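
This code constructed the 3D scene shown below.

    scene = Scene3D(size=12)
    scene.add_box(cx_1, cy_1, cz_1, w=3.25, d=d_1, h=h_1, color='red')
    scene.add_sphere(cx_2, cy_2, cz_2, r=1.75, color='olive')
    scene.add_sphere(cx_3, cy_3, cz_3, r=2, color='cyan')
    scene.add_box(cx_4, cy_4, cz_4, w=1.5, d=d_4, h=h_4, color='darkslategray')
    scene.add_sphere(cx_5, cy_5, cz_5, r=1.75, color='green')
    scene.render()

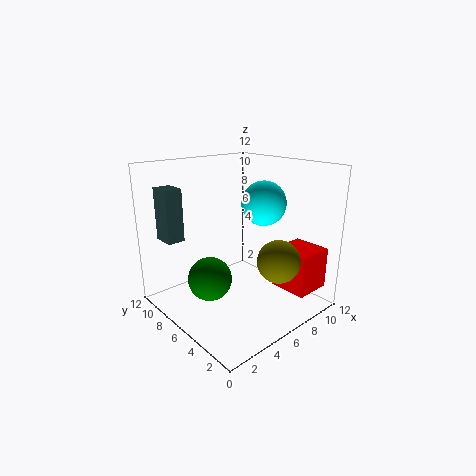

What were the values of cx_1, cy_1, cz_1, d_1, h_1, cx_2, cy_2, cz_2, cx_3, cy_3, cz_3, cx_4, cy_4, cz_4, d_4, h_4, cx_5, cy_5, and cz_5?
cx_1 = 8.5; cy_1 = 1; cz_1 = 1.5; d_1 = 3.25; h_1 = 3.5; cx_2 = 7.5; cy_2 = 2.75; cz_2 = 4.5; cx_3 = 9.5; cy_3 = 6.5; cz_3 = 8.25; cx_4 = 1.5; cy_4 = 9.5; cz_4 = 5.5; d_4 = 2; h_4 = 4.5; cx_5 = 3; cy_5 = 6; cz_5 = 3.25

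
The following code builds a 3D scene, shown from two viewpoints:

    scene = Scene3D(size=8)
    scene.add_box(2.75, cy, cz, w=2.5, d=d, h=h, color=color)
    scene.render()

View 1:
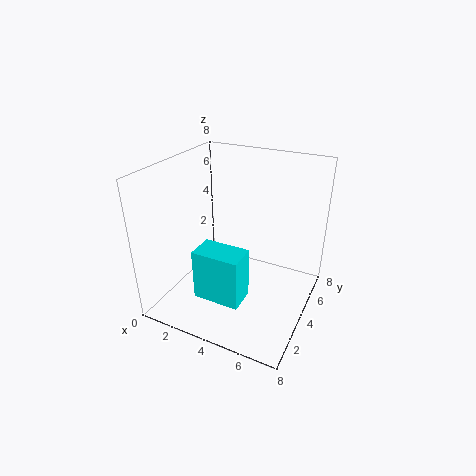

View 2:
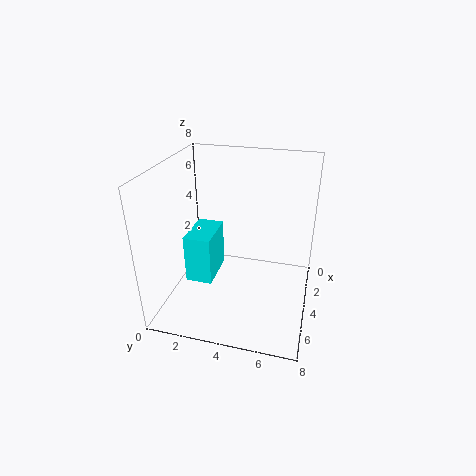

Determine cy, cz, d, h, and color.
cy = 1.25; cz = 1.5; d = 1.5; h = 2.75; color = 'cyan'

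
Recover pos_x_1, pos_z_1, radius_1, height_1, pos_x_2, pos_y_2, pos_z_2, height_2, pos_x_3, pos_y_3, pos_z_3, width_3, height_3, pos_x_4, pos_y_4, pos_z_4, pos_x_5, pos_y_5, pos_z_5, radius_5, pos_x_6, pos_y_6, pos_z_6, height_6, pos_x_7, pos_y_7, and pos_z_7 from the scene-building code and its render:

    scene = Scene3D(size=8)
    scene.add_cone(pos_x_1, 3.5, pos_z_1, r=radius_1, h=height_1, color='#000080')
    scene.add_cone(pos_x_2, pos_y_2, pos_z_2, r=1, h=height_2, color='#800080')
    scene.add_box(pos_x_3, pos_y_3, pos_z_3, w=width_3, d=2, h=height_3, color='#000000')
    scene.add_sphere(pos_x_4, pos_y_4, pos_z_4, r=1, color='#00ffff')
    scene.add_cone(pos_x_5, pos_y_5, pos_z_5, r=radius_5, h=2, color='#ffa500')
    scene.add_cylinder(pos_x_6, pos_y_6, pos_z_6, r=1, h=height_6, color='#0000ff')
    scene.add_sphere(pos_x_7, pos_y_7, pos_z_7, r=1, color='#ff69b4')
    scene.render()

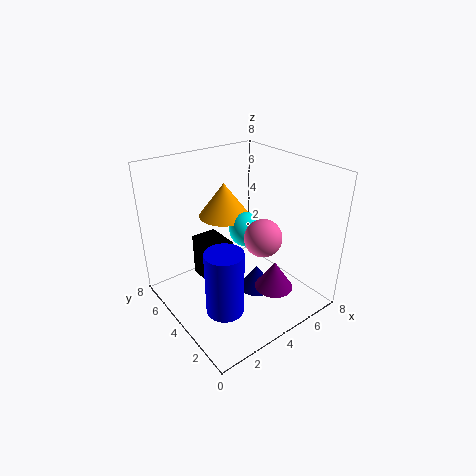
pos_x_1 = 5, pos_z_1 = 0.5, radius_1 = 1, height_1 = 1.5, pos_x_2 = 4.5, pos_y_2 = 1.5, pos_z_2 = 2, height_2 = 1.5, pos_x_3 = 2.5, pos_y_3 = 4.5, pos_z_3 = 1, width_3 = 1.5, height_3 = 2.5, pos_x_4 = 5, pos_y_4 = 4.5, pos_z_4 = 4, pos_x_5 = 4.5, pos_y_5 = 6, pos_z_5 = 4.5, radius_5 = 1.5, pos_x_6 = 2, pos_y_6 = 2.5, pos_z_6 = 1, height_6 = 3.5, pos_x_7 = 4.5, pos_y_7 = 2.5, pos_z_7 = 4.5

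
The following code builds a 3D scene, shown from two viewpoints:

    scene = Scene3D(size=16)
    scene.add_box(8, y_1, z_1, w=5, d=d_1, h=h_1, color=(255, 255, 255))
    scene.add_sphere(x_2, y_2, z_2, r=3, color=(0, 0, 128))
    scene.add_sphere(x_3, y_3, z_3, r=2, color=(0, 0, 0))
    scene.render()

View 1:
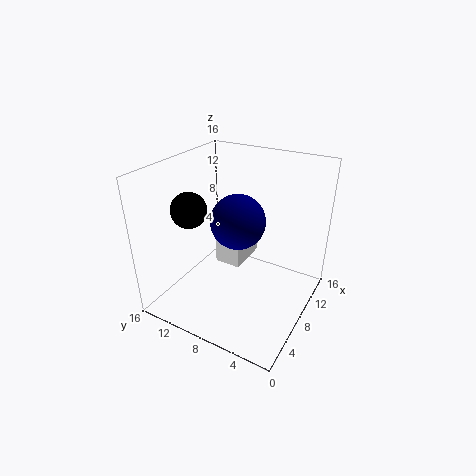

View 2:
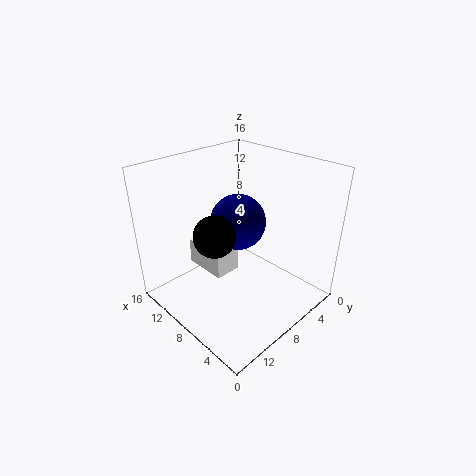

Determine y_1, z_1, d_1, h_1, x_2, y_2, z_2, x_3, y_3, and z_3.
y_1 = 8; z_1 = 4; d_1 = 3; h_1 = 3; x_2 = 8; y_2 = 8; z_2 = 10; x_3 = 6; y_3 = 13; z_3 = 11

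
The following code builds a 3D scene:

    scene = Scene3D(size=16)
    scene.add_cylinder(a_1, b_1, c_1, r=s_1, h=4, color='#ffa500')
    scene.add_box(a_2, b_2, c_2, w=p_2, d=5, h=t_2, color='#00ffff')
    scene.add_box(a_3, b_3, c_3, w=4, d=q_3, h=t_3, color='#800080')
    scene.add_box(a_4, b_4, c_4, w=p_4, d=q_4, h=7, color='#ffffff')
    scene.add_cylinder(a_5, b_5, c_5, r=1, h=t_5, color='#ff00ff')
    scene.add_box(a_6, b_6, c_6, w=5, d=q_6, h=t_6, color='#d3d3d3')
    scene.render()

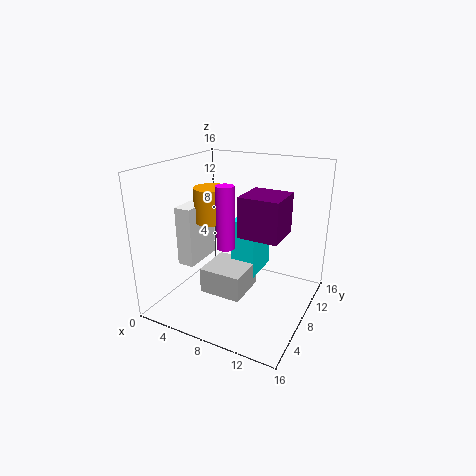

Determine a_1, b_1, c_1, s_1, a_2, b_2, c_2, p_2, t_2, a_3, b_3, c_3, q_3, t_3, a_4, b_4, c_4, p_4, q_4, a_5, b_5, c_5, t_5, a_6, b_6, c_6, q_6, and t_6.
a_1 = 4
b_1 = 9
c_1 = 9
s_1 = 2
a_2 = 6
b_2 = 10
c_2 = 2
p_2 = 3
t_2 = 7
a_3 = 10
b_3 = 4
c_3 = 10
q_3 = 4
t_3 = 4
a_4 = 1
b_4 = 6
c_4 = 4
p_4 = 2
q_4 = 5
a_5 = 7
b_5 = 7
c_5 = 7
t_5 = 7
a_6 = 4
b_6 = 6
c_6 = 1
q_6 = 5
t_6 = 3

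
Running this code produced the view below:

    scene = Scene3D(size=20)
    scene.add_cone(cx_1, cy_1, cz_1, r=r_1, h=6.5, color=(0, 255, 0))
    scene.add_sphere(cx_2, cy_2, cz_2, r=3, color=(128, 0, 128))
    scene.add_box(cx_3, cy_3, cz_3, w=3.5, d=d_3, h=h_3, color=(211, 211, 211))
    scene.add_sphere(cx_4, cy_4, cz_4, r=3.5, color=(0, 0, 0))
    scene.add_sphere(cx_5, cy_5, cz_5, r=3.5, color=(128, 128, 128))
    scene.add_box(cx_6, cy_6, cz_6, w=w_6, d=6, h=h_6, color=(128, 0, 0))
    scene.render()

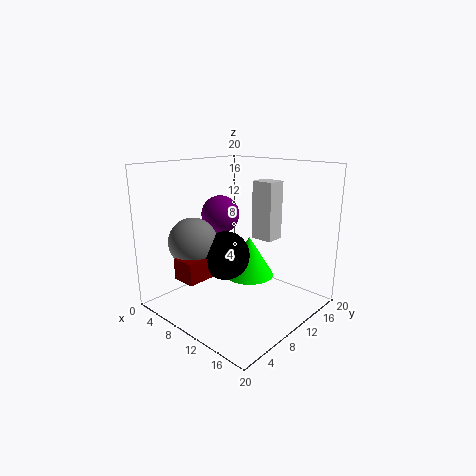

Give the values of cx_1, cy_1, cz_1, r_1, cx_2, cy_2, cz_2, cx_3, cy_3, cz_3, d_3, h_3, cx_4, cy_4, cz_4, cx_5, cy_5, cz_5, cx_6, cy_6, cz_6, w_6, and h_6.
cx_1 = 7, cy_1 = 16, cz_1 = 1.5, r_1 = 4, cx_2 = 3, cy_2 = 13.5, cz_2 = 11.5, cx_3 = 7.5, cy_3 = 16, cz_3 = 8, d_3 = 3, h_3 = 9, cx_4 = 8, cy_4 = 9.5, cz_4 = 7, cx_5 = 4.5, cy_5 = 6.5, cz_5 = 9, cx_6 = 4.5, cy_6 = 3, cz_6 = 4.5, w_6 = 3.5, h_6 = 3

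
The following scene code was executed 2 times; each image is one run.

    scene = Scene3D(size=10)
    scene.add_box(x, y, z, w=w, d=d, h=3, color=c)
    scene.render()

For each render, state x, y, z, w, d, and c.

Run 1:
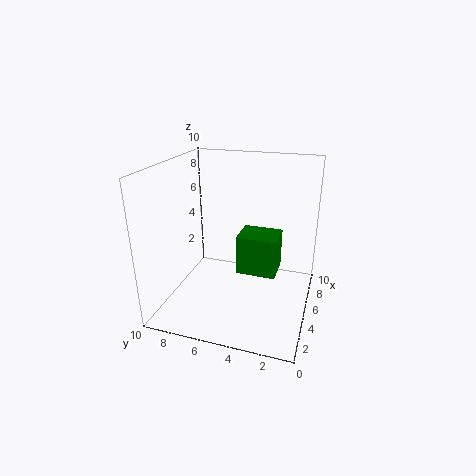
x = 6; y = 2.5; z = 1.5; w = 2.5; d = 3; c = 'green'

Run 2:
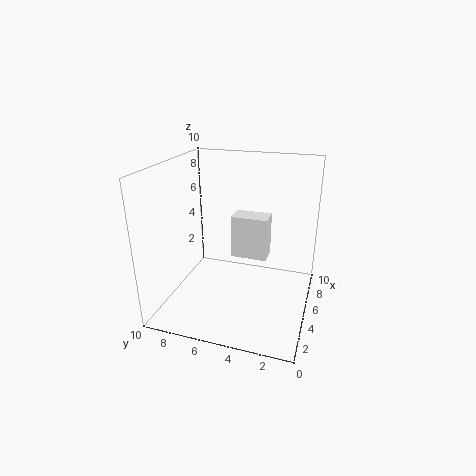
x = 5; y = 3; z = 3.5; w = 1.5; d = 2.5; c = 'white'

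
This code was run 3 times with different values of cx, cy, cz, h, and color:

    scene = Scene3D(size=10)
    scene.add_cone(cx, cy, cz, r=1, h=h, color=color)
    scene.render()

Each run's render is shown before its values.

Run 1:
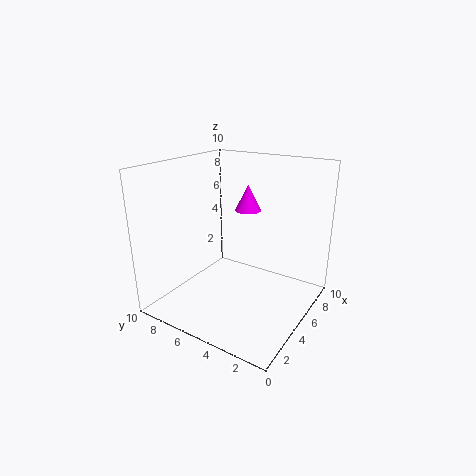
cx = 8, cy = 6, cz = 6, h = 2, color = 'magenta'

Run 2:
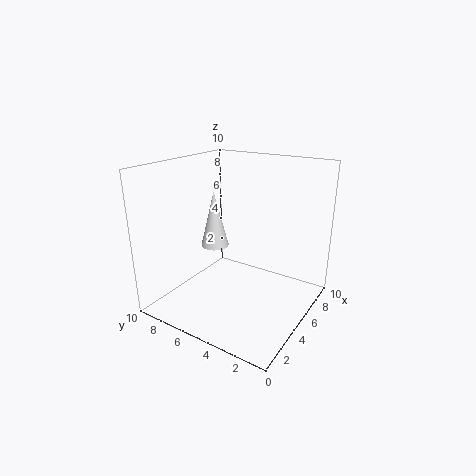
cx = 5, cy = 7, cz = 4, h = 4, color = 'white'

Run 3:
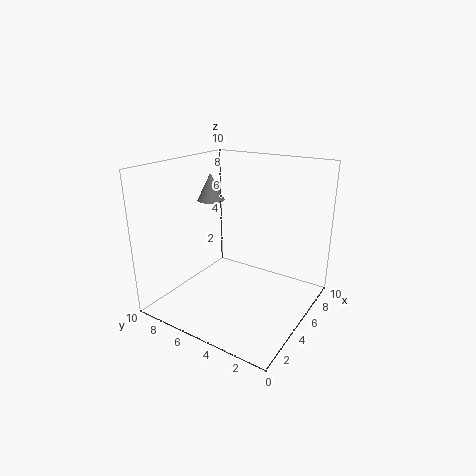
cx = 6, cy = 8, cz = 7, h = 2, color = 'gray'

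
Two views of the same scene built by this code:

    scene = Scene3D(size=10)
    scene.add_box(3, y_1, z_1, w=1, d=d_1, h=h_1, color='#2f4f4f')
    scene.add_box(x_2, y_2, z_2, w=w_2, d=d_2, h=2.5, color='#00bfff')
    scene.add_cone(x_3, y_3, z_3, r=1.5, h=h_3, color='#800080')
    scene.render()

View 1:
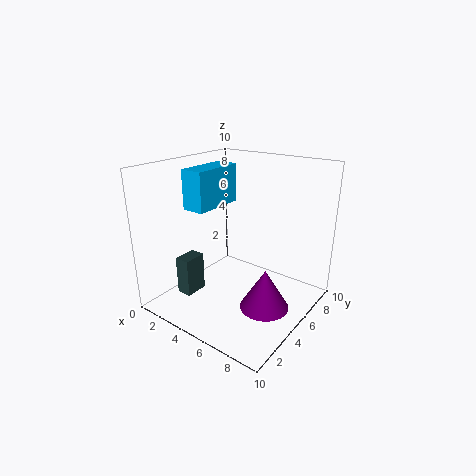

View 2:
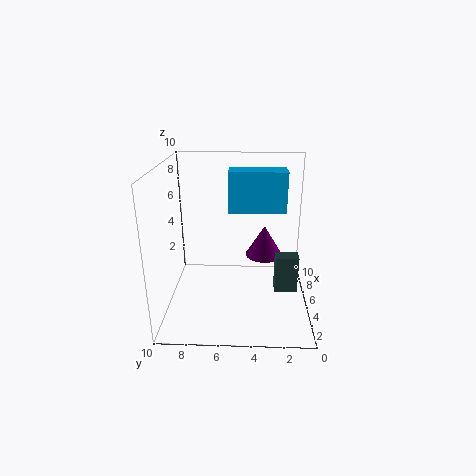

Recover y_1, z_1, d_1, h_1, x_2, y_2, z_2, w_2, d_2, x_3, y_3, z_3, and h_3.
y_1 = 1
z_1 = 2
d_1 = 1.5
h_1 = 2.5
x_2 = 3
y_2 = 2
z_2 = 7.5
w_2 = 1.5
d_2 = 3.5
x_3 = 8.5
y_3 = 3
z_3 = 2
h_3 = 2.5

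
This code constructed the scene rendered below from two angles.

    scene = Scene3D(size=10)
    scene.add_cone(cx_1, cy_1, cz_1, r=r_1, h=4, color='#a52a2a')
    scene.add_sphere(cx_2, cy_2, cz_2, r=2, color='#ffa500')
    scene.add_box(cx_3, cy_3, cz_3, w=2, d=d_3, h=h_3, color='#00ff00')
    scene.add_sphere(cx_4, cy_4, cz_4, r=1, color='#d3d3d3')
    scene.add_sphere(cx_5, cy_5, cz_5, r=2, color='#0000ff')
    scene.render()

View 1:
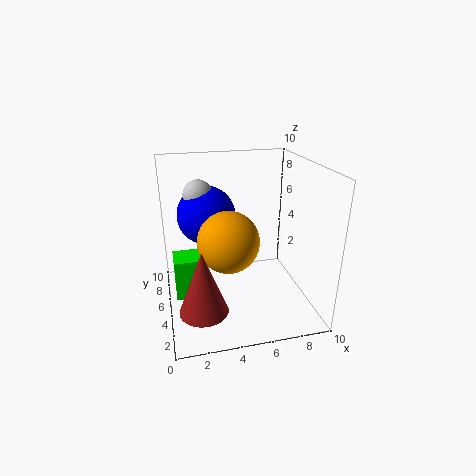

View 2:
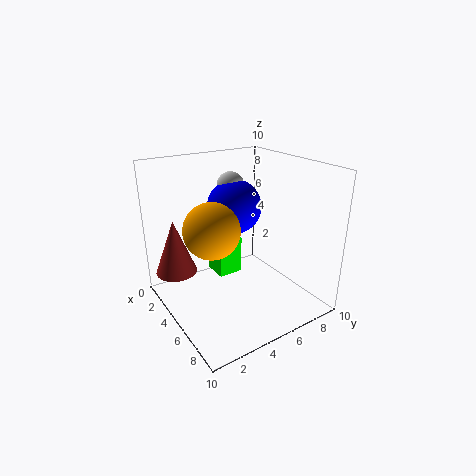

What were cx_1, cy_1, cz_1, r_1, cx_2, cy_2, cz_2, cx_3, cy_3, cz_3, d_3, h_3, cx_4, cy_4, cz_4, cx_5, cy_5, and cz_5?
cx_1 = 2
cy_1 = 1.5
cz_1 = 2
r_1 = 1.5
cx_2 = 4
cy_2 = 3.5
cz_2 = 5.5
cx_3 = 0.5
cy_3 = 5
cz_3 = 0.5
d_3 = 2
h_3 = 3
cx_4 = 2.5
cy_4 = 6
cz_4 = 8
cx_5 = 3
cy_5 = 6
cz_5 = 6.5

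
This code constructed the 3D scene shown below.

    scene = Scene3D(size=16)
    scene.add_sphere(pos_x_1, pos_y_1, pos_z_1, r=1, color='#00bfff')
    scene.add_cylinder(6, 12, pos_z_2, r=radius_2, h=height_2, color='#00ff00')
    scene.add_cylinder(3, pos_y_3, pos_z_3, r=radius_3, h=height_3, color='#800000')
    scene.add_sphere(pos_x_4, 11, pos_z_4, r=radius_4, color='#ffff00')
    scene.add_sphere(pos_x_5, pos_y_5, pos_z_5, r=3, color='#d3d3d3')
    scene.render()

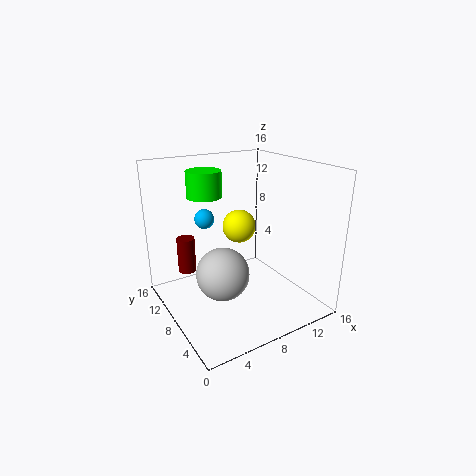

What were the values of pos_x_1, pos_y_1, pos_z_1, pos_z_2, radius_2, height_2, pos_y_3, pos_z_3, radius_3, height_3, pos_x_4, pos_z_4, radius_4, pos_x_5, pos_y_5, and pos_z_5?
pos_x_1 = 4, pos_y_1 = 8, pos_z_1 = 11, pos_z_2 = 12, radius_2 = 2, height_2 = 3, pos_y_3 = 11, pos_z_3 = 4, radius_3 = 1, height_3 = 4, pos_x_4 = 10, pos_z_4 = 8, radius_4 = 2, pos_x_5 = 6, pos_y_5 = 8, pos_z_5 = 4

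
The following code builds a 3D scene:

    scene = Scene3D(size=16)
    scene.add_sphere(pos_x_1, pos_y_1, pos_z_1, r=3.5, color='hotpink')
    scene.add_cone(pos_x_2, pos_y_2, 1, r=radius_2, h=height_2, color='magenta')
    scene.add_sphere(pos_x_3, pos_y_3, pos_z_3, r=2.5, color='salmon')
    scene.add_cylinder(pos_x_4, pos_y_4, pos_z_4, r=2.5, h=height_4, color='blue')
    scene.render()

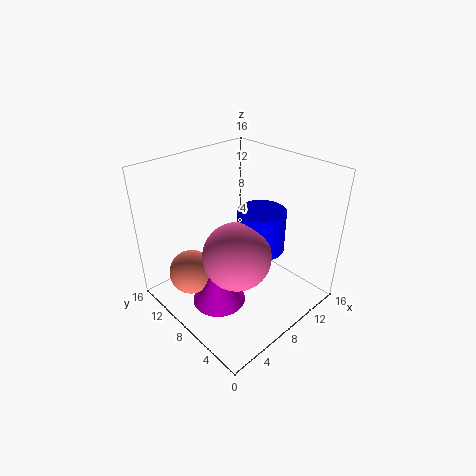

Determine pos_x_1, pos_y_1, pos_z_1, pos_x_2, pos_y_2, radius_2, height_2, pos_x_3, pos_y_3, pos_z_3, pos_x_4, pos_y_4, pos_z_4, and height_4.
pos_x_1 = 5.5
pos_y_1 = 5.5
pos_z_1 = 8
pos_x_2 = 5
pos_y_2 = 8
radius_2 = 3
height_2 = 5
pos_x_3 = 3.5
pos_y_3 = 11
pos_z_3 = 4
pos_x_4 = 9
pos_y_4 = 5.5
pos_z_4 = 7.5
height_4 = 4.5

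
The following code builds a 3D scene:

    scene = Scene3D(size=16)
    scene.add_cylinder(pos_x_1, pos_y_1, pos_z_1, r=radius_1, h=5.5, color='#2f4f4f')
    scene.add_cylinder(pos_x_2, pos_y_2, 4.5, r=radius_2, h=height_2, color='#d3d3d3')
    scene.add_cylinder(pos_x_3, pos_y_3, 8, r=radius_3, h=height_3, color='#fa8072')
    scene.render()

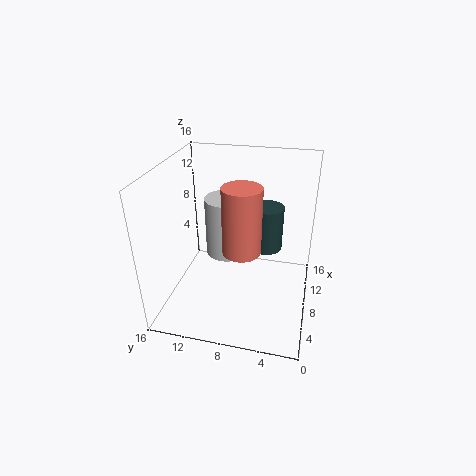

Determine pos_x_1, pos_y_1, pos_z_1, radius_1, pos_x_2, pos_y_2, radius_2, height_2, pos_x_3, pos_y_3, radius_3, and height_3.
pos_x_1 = 12.5; pos_y_1 = 5.5; pos_z_1 = 4.5; radius_1 = 2; pos_x_2 = 10.5; pos_y_2 = 10; radius_2 = 2.5; height_2 = 7; pos_x_3 = 5.5; pos_y_3 = 7; radius_3 = 2; height_3 = 7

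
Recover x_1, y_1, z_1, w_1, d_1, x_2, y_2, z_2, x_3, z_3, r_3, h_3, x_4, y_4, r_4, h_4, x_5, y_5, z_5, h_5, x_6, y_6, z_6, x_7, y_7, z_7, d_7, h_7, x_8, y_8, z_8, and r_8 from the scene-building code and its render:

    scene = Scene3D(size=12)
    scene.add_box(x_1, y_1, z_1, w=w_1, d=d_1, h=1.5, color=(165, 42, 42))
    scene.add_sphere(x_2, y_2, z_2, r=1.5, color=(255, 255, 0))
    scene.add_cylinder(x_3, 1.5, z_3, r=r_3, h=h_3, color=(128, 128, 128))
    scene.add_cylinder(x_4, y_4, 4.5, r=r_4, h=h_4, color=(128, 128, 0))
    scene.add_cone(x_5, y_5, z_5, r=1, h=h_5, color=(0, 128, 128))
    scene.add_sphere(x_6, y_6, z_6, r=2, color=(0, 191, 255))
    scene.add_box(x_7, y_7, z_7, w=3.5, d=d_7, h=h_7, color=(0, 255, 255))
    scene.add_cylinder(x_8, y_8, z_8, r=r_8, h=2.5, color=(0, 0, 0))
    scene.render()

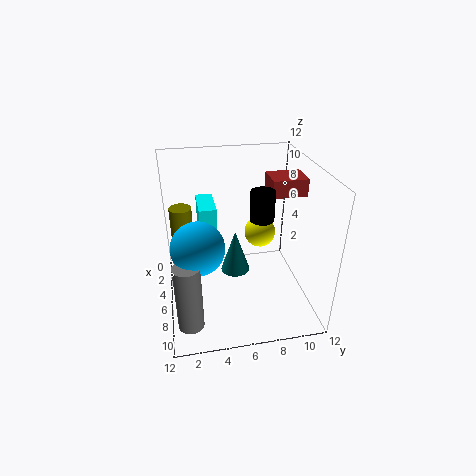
x_1 = 3; y_1 = 9; z_1 = 9; w_1 = 2.5; d_1 = 3; x_2 = 2; y_2 = 9; z_2 = 4; x_3 = 10; z_3 = 1; r_3 = 1; h_3 = 5.5; x_4 = 2.5; y_4 = 1.5; r_4 = 1; h_4 = 3; x_5 = 10; y_5 = 5; z_5 = 6; h_5 = 3; x_6 = 8.5; y_6 = 2.5; z_6 = 7; x_7 = 1; y_7 = 3; z_7 = 5.5; d_7 = 1.5; h_7 = 2.5; x_8 = 6; y_8 = 8; z_8 = 7.5; r_8 = 1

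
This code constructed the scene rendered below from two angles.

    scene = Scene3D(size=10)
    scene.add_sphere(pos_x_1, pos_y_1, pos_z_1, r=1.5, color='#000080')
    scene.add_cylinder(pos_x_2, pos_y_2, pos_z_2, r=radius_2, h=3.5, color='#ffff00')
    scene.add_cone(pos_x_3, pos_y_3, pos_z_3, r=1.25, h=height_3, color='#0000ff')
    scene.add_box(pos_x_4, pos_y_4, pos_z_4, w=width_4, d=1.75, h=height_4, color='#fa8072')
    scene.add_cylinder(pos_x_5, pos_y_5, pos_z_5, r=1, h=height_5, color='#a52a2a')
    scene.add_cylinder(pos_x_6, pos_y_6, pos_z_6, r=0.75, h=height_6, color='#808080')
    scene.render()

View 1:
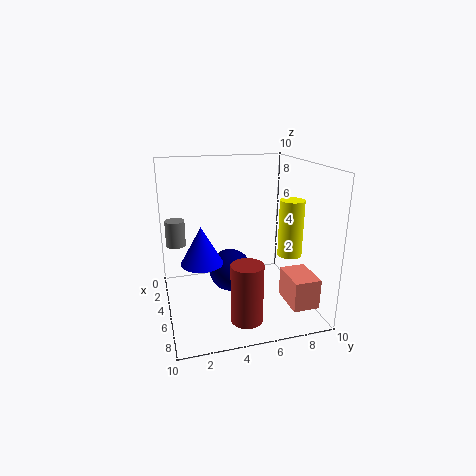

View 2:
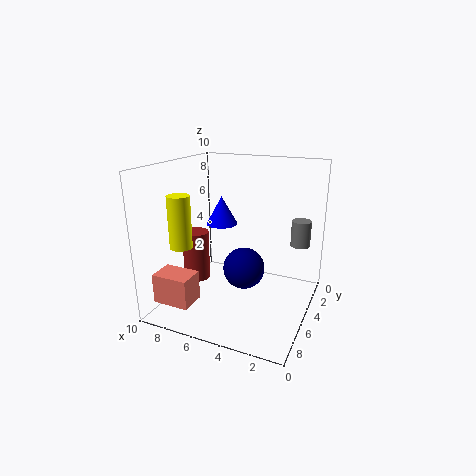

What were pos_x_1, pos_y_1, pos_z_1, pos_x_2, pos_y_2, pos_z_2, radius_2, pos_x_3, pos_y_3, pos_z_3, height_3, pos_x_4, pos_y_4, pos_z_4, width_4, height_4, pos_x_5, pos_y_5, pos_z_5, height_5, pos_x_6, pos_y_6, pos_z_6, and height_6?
pos_x_1 = 4.75, pos_y_1 = 4.5, pos_z_1 = 2.5, pos_x_2 = 8, pos_y_2 = 7.5, pos_z_2 = 4.75, radius_2 = 0.75, pos_x_3 = 7.75, pos_y_3 = 2, pos_z_3 = 4.75, height_3 = 2.25, pos_x_4 = 6.75, pos_y_4 = 7.5, pos_z_4 = 1.25, width_4 = 2.5, height_4 = 2, pos_x_5 = 8.75, pos_y_5 = 4.5, pos_z_5 = 1, height_5 = 3.75, pos_x_6 = 1.5, pos_y_6 = 1, pos_z_6 = 3.5, height_6 = 2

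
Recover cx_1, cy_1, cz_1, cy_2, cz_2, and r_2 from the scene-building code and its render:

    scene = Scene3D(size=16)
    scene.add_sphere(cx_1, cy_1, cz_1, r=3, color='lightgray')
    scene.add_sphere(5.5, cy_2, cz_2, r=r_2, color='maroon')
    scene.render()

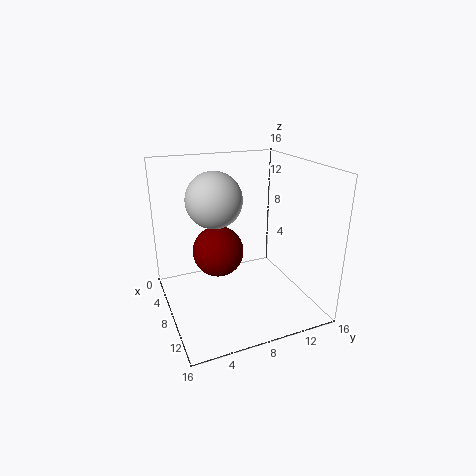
cx_1 = 7.5, cy_1 = 5.5, cz_1 = 12.5, cy_2 = 6.5, cz_2 = 5.5, r_2 = 3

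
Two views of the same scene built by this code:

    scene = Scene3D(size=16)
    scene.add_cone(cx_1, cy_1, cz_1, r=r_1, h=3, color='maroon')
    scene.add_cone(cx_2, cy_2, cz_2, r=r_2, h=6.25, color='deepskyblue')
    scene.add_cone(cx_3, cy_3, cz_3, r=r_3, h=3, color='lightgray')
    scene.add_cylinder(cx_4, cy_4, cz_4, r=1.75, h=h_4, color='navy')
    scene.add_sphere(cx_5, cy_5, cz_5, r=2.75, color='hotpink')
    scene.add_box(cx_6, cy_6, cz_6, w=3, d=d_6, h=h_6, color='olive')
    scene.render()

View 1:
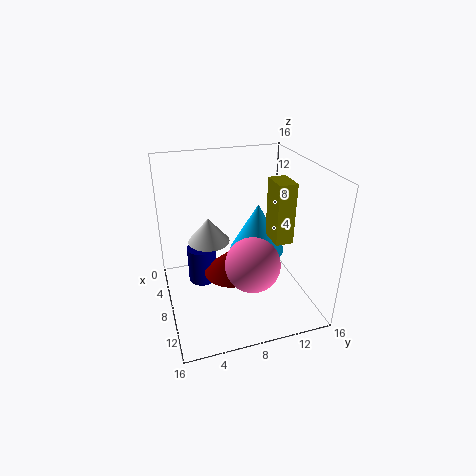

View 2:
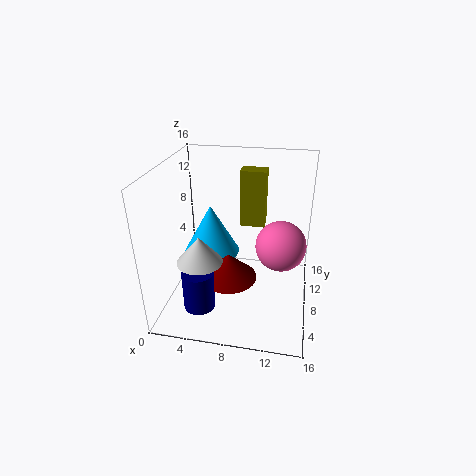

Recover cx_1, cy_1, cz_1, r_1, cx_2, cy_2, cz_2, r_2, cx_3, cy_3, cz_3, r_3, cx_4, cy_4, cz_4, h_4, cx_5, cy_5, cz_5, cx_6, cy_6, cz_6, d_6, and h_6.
cx_1 = 7
cy_1 = 7.5
cz_1 = 3
r_1 = 3.25
cx_2 = 3.75
cy_2 = 12
cz_2 = 3.5
r_2 = 3.5
cx_3 = 4.25
cy_3 = 5.5
cz_3 = 6
r_3 = 2.5
cx_4 = 4.25
cy_4 = 4.5
cz_4 = 0.75
h_4 = 4.5
cx_5 = 12.75
cy_5 = 8
cz_5 = 7.5
cx_6 = 7.5
cy_6 = 11.5
cz_6 = 7.75
d_6 = 2
h_6 = 6.75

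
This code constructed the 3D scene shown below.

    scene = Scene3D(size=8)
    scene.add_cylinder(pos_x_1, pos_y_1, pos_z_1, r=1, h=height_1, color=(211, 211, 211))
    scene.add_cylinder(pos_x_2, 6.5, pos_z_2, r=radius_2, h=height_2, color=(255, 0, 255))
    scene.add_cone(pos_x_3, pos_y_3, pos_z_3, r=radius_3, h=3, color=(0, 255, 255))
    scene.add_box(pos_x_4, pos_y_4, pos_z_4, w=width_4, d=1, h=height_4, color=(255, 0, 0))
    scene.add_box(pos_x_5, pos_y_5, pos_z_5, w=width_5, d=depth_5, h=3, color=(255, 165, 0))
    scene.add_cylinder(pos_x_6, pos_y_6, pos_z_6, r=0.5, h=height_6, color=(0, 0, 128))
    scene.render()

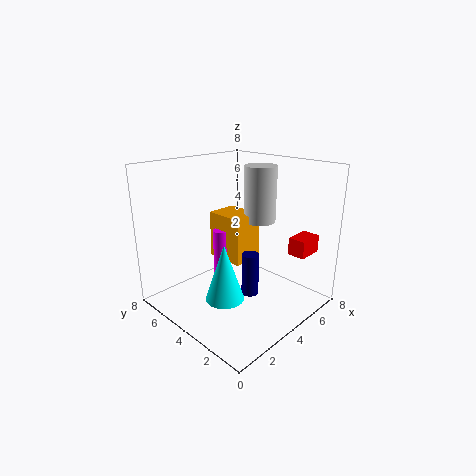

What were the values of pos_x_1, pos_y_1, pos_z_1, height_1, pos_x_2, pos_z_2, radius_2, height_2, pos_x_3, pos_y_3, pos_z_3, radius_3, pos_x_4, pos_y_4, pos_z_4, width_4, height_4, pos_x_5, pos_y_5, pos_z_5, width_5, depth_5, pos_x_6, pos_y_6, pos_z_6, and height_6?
pos_x_1 = 7; pos_y_1 = 5; pos_z_1 = 4; height_1 = 3.5; pos_x_2 = 5; pos_z_2 = 0.5; radius_2 = 0.5; height_2 = 3; pos_x_3 = 2; pos_y_3 = 3; pos_z_3 = 1.5; radius_3 = 1; pos_x_4 = 6; pos_y_4 = 1; pos_z_4 = 3; width_4 = 1.5; height_4 = 1; pos_x_5 = 5; pos_y_5 = 5; pos_z_5 = 1.5; width_5 = 2; depth_5 = 2.5; pos_x_6 = 4.5; pos_y_6 = 3.5; pos_z_6 = 0.5; height_6 = 2.5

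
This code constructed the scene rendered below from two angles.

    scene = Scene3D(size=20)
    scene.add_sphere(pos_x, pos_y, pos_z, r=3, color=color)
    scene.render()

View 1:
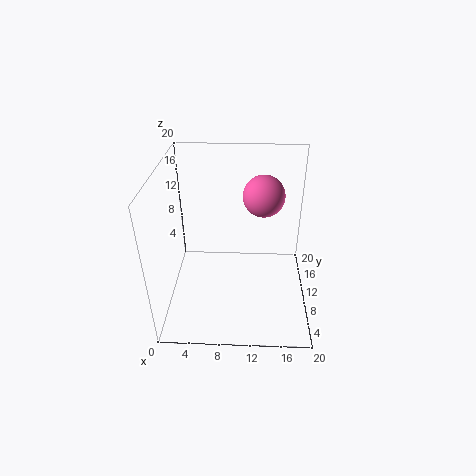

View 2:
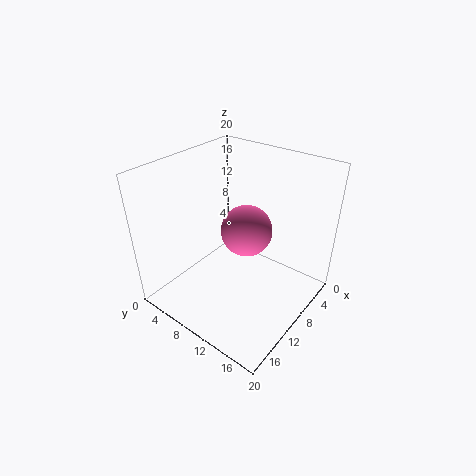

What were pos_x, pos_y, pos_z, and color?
pos_x = 13.5, pos_y = 14, pos_z = 14.5, color = 'hotpink'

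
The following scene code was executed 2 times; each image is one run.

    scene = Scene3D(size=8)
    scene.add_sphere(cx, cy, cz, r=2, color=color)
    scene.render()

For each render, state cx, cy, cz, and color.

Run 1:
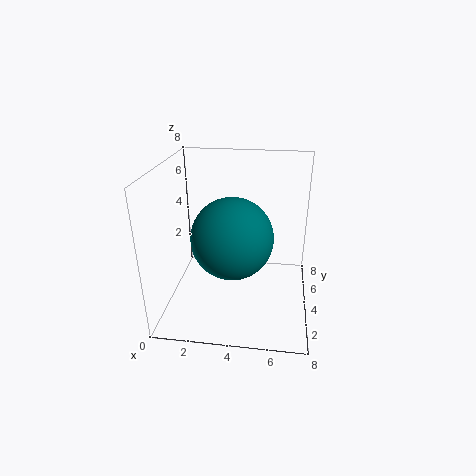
cx = 4, cy = 2, cz = 5, color = 'teal'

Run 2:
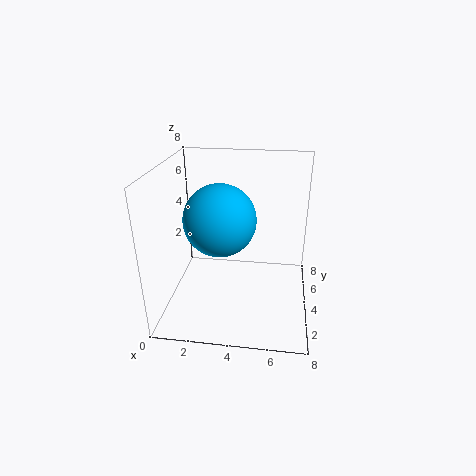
cx = 3, cy = 4, cz = 5, color = 'deepskyblue'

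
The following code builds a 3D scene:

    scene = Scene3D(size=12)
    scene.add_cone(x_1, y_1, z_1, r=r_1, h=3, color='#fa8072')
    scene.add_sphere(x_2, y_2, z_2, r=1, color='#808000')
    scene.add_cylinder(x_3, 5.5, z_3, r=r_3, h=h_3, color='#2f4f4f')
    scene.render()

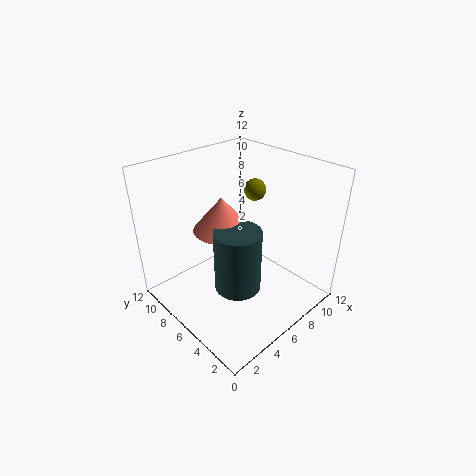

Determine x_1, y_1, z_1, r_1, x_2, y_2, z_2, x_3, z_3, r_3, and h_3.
x_1 = 6; y_1 = 8; z_1 = 6; r_1 = 2.5; x_2 = 10; y_2 = 8; z_2 = 8.5; x_3 = 5.5; z_3 = 1.5; r_3 = 2; h_3 = 5.5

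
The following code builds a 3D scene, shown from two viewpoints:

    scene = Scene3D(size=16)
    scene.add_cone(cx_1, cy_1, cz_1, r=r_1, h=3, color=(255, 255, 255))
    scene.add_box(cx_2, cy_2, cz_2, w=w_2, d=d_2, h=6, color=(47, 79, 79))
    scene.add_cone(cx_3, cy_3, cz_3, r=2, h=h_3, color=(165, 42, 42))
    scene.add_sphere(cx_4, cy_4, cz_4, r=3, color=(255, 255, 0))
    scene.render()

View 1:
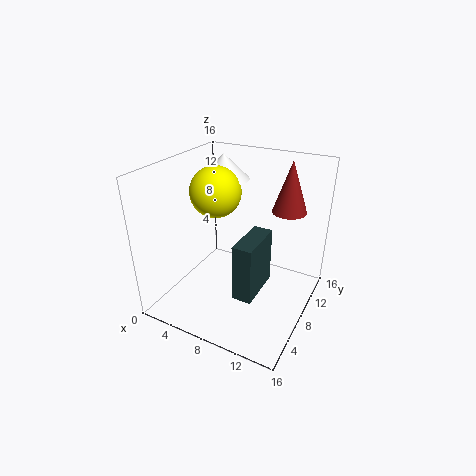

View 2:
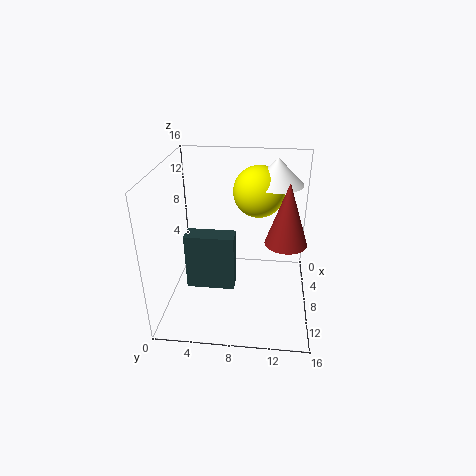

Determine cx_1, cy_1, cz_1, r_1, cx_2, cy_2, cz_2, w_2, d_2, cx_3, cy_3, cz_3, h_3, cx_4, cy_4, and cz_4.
cx_1 = 4, cy_1 = 12, cz_1 = 13, r_1 = 3, cx_2 = 10, cy_2 = 3, cz_2 = 4, w_2 = 2, d_2 = 5, cx_3 = 12, cy_3 = 13, cz_3 = 10, h_3 = 6, cx_4 = 4, cy_4 = 10, cz_4 = 12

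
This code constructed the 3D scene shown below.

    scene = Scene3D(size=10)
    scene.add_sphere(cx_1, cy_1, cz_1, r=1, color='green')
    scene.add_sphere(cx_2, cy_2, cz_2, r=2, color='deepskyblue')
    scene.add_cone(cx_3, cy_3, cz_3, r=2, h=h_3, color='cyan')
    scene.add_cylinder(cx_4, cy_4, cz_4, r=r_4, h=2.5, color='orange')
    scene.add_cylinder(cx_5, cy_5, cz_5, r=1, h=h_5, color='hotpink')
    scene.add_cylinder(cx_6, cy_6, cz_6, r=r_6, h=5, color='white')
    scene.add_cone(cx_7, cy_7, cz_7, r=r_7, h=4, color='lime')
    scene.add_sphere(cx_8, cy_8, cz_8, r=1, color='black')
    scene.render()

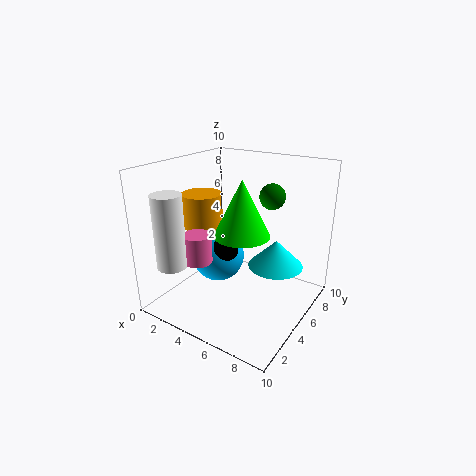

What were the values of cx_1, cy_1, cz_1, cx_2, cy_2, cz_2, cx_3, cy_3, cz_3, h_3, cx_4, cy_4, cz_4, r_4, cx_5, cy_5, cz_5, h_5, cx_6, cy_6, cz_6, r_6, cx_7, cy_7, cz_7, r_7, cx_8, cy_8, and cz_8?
cx_1 = 5.5
cy_1 = 9
cz_1 = 7
cx_2 = 2.5
cy_2 = 6
cz_2 = 2.5
cx_3 = 7
cy_3 = 7
cz_3 = 2.5
h_3 = 2
cx_4 = 1.5
cy_4 = 5.5
cz_4 = 5
r_4 = 1.5
cx_5 = 3
cy_5 = 3
cz_5 = 3.5
h_5 = 2
cx_6 = 2
cy_6 = 1.5
cz_6 = 3.5
r_6 = 1
cx_7 = 5
cy_7 = 5.5
cz_7 = 5
r_7 = 2
cx_8 = 3.5
cy_8 = 5.5
cz_8 = 3.5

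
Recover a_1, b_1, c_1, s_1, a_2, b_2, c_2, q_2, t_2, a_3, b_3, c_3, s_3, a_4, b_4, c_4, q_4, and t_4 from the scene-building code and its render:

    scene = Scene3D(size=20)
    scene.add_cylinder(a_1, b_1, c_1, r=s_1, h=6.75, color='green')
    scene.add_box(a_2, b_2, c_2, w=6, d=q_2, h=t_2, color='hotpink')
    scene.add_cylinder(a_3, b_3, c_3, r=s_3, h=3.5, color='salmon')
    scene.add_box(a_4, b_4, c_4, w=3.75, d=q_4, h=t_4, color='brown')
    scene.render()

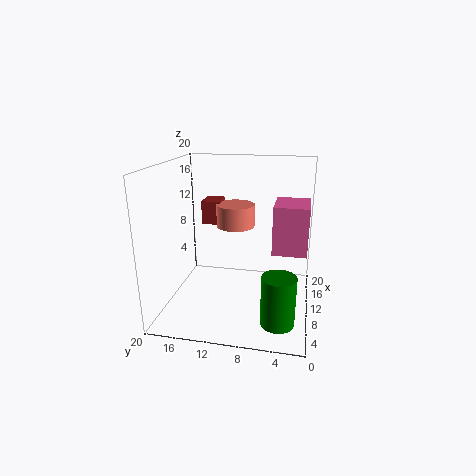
a_1 = 5.25
b_1 = 3.75
c_1 = 0.25
s_1 = 2.25
a_2 = 9.5
b_2 = 0.5
c_2 = 8
q_2 = 4.75
t_2 = 6.75
a_3 = 16.5
b_3 = 11.75
c_3 = 9.5
s_3 = 3
a_4 = 16.25
b_4 = 14.25
c_4 = 9.5
q_4 = 3
t_4 = 3.75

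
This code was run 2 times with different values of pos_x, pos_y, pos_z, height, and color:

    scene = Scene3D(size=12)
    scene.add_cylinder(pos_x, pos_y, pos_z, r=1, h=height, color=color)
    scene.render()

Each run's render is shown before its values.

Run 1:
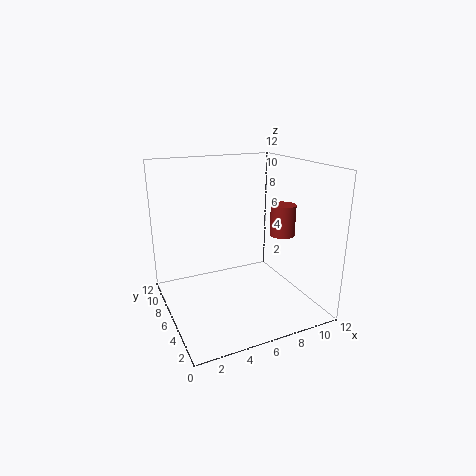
pos_x = 9, pos_y = 4, pos_z = 6.5, height = 2.5, color = 'brown'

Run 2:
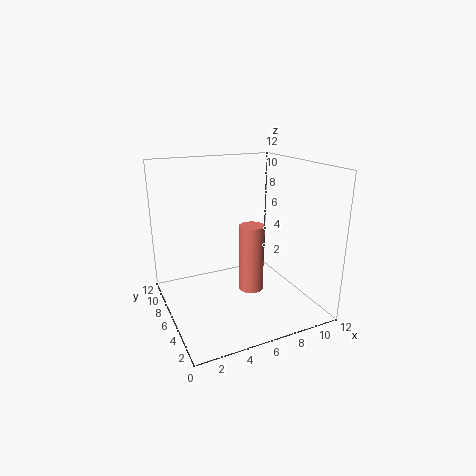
pos_x = 6.5, pos_y = 4.5, pos_z = 2, height = 5.5, color = 'salmon'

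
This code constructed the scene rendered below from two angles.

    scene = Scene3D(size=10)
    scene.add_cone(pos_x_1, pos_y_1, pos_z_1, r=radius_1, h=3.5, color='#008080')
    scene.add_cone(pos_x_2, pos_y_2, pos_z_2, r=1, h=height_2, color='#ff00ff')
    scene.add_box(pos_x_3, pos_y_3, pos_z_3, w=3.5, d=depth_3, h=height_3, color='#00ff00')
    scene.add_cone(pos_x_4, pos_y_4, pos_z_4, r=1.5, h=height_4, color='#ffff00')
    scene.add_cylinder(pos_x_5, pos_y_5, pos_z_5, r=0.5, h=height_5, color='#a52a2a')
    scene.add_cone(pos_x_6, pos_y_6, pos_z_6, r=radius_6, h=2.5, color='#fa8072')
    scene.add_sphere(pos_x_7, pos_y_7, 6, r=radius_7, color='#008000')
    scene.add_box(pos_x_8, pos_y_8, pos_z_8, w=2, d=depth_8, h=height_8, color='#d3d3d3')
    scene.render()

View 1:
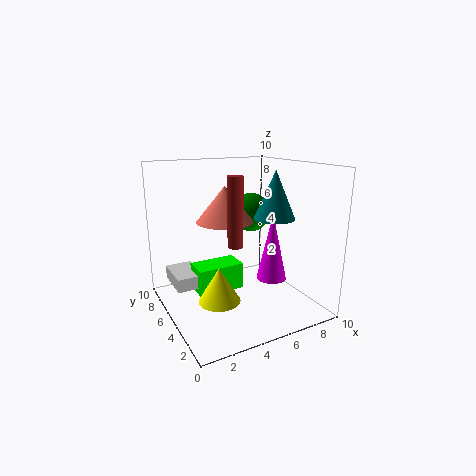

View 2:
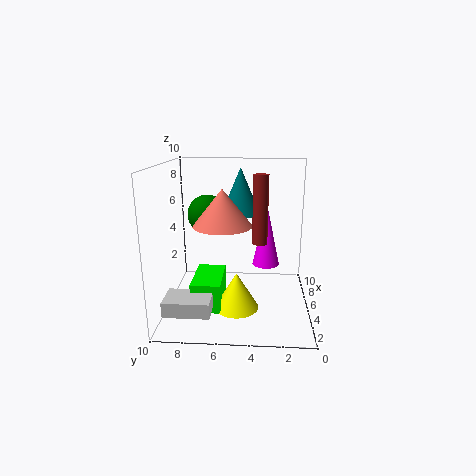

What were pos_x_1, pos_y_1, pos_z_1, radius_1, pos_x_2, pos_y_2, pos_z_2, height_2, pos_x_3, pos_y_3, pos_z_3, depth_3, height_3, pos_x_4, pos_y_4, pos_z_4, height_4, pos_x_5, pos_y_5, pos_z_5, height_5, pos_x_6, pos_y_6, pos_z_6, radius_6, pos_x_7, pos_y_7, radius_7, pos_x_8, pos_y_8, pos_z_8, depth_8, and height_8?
pos_x_1 = 8, pos_y_1 = 5, pos_z_1 = 6, radius_1 = 1.5, pos_x_2 = 6.5, pos_y_2 = 3, pos_z_2 = 2.5, height_2 = 4.5, pos_x_3 = 2.5, pos_y_3 = 6, pos_z_3 = 0.5, depth_3 = 2, height_3 = 2, pos_x_4 = 3.5, pos_y_4 = 5, pos_z_4 = 0.5, height_4 = 2.5, pos_x_5 = 4, pos_y_5 = 3.5, pos_z_5 = 5, height_5 = 4.5, pos_x_6 = 4.5, pos_y_6 = 6, pos_z_6 = 6, radius_6 = 2, pos_x_7 = 7.5, pos_y_7 = 7.5, radius_7 = 1.5, pos_x_8 = 1, pos_y_8 = 6.5, pos_z_8 = 1, depth_8 = 3, height_8 = 1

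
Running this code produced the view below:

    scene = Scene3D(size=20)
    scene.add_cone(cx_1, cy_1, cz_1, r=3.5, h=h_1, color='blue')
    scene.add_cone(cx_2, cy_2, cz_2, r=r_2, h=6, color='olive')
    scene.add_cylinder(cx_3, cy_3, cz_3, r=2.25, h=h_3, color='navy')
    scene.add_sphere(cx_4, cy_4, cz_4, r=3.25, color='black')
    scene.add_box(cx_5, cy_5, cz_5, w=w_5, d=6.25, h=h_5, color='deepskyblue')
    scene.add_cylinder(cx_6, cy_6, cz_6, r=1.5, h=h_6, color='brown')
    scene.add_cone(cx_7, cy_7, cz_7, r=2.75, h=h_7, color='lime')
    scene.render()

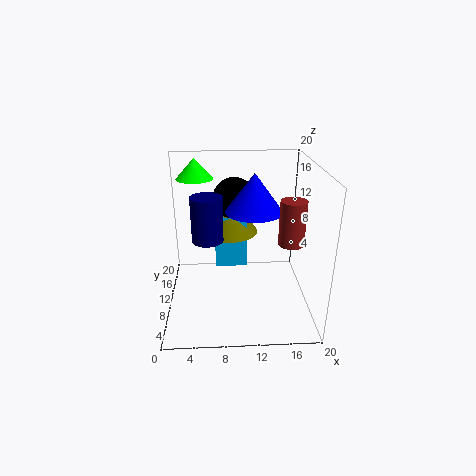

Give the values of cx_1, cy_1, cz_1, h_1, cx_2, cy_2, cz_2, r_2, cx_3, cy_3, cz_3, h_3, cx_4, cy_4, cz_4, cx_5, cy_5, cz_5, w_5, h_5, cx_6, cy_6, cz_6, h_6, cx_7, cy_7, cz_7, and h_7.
cx_1 = 11.75, cy_1 = 6.5, cz_1 = 15.25, h_1 = 4.75, cx_2 = 9, cy_2 = 15.25, cz_2 = 8.75, r_2 = 4.25, cx_3 = 5.75, cy_3 = 11.5, cz_3 = 9, h_3 = 6.5, cx_4 = 9.75, cy_4 = 15.5, cz_4 = 13.75, cx_5 = 6.75, cy_5 = 13, cz_5 = 3.75, w_5 = 4.75, h_5 = 8, cx_6 = 15.75, cy_6 = 3, cz_6 = 12.5, h_6 = 5.25, cx_7 = 4, cy_7 = 16.25, cz_7 = 16.75, h_7 = 3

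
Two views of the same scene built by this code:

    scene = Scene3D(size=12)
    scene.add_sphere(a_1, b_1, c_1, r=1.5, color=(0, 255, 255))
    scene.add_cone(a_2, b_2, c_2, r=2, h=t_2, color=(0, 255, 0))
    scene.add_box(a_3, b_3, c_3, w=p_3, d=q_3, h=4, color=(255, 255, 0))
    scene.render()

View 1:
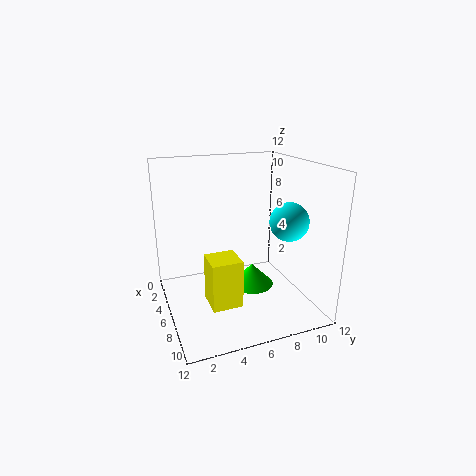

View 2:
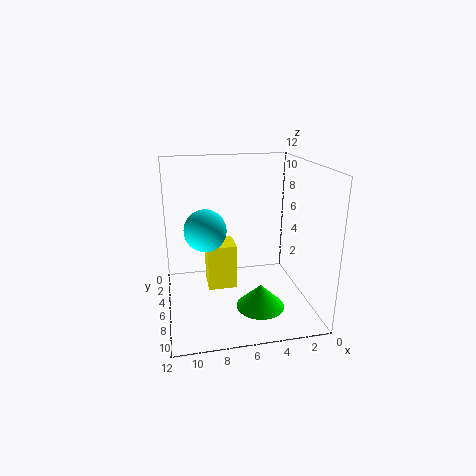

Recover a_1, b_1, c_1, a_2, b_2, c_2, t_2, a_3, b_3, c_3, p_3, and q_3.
a_1 = 9; b_1 = 9; c_1 = 8; a_2 = 4.5; b_2 = 8; c_2 = 0.5; t_2 = 2; a_3 = 6; b_3 = 3; c_3 = 1; p_3 = 2.5; q_3 = 2.5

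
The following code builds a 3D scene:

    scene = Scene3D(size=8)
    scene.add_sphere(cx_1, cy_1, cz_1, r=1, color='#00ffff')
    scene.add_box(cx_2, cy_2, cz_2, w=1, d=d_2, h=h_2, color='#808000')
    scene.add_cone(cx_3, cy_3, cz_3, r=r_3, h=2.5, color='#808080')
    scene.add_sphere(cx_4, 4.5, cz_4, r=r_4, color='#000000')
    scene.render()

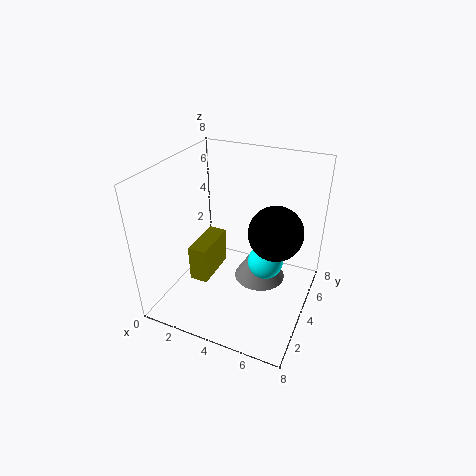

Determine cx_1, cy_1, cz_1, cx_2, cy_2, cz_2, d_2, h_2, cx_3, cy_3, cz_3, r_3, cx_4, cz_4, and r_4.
cx_1 = 5.5, cy_1 = 4.5, cz_1 = 2.5, cx_2 = 2, cy_2 = 2, cz_2 = 2, d_2 = 2.5, h_2 = 2, cx_3 = 5, cy_3 = 5, cz_3 = 1, r_3 = 1.5, cx_4 = 6, cz_4 = 4.5, r_4 = 1.5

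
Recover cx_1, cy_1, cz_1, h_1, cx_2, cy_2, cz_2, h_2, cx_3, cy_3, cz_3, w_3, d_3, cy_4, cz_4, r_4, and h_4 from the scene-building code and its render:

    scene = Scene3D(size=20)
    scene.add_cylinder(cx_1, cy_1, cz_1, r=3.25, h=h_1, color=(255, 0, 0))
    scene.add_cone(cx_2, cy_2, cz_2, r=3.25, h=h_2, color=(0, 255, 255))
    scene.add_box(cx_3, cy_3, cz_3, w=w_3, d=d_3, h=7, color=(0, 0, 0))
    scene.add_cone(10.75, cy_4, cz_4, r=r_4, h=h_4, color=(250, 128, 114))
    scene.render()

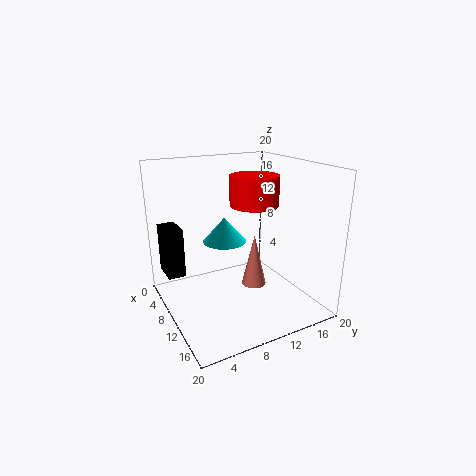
cx_1 = 11.25; cy_1 = 11.75; cz_1 = 14.75; h_1 = 4; cx_2 = 5.75; cy_2 = 10; cz_2 = 8; h_2 = 3.75; cx_3 = 2.5; cy_3 = 0.75; cz_3 = 4.25; w_3 = 4.25; d_3 = 2.5; cy_4 = 12.25; cz_4 = 2.75; r_4 = 1.75; h_4 = 7.5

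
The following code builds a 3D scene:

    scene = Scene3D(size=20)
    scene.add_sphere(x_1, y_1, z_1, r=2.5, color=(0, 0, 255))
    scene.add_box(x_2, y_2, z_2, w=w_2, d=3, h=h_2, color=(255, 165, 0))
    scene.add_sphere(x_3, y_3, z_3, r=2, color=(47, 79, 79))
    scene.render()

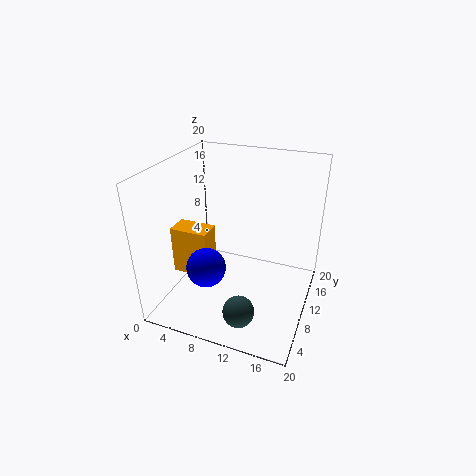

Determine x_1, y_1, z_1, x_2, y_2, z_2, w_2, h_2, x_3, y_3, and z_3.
x_1 = 8, y_1 = 4, z_1 = 8.5, x_2 = 2.5, y_2 = 5, z_2 = 6, w_2 = 5, h_2 = 6.5, x_3 = 13, y_3 = 2.5, z_3 = 4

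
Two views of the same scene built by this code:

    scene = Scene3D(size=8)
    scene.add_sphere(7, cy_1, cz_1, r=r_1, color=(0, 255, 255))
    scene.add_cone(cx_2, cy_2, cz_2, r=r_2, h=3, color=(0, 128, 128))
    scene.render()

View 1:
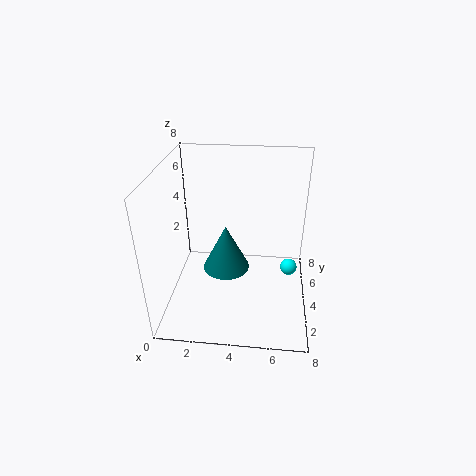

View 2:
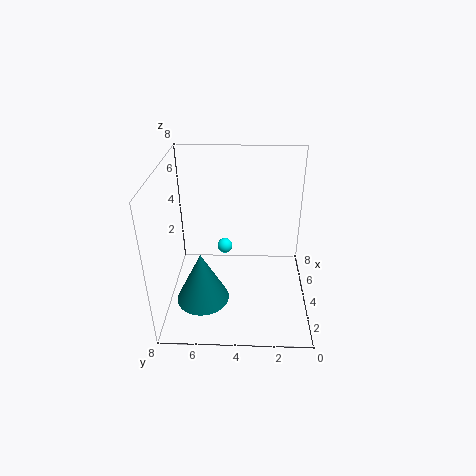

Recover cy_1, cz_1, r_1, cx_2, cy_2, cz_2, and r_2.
cy_1 = 5
cz_1 = 1.5
r_1 = 0.5
cx_2 = 3
cy_2 = 6
cz_2 = 0.5
r_2 = 1.5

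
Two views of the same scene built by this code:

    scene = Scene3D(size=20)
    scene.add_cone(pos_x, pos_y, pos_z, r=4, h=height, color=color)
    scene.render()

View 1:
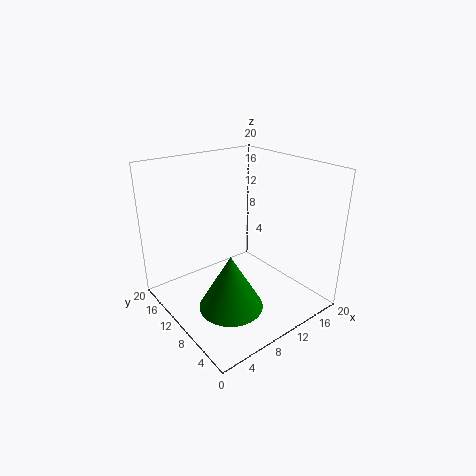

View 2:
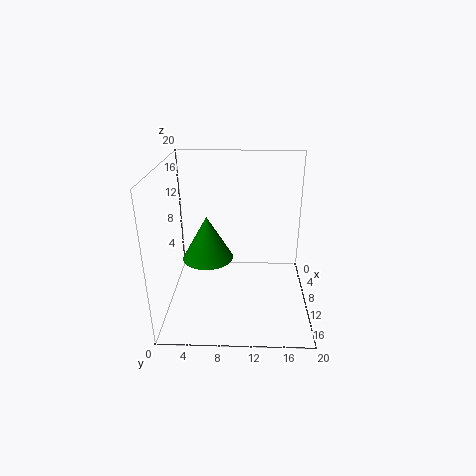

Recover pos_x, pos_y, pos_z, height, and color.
pos_x = 5; pos_y = 5; pos_z = 4; height = 7; color = 'green'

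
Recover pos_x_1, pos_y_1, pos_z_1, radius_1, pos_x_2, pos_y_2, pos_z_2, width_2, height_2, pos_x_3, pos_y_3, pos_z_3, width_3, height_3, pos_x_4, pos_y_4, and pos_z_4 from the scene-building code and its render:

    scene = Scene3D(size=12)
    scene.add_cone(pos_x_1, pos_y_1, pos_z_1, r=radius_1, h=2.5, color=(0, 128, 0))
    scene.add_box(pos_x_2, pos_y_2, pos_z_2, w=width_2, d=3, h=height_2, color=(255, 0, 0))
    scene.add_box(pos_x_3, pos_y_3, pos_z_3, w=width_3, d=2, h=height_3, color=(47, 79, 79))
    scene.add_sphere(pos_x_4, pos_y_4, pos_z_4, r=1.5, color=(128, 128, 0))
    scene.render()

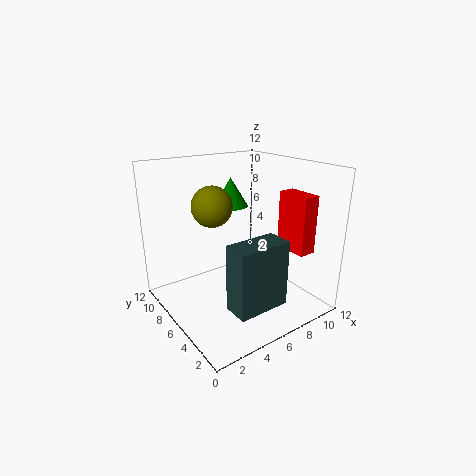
pos_x_1 = 7; pos_y_1 = 8.5; pos_z_1 = 8; radius_1 = 1.5; pos_x_2 = 10; pos_y_2 = 2.5; pos_z_2 = 4.5; width_2 = 1.5; height_2 = 5; pos_x_3 = 2.5; pos_y_3 = 0.5; pos_z_3 = 2.5; width_3 = 4; height_3 = 5; pos_x_4 = 3; pos_y_4 = 5; pos_z_4 = 9.5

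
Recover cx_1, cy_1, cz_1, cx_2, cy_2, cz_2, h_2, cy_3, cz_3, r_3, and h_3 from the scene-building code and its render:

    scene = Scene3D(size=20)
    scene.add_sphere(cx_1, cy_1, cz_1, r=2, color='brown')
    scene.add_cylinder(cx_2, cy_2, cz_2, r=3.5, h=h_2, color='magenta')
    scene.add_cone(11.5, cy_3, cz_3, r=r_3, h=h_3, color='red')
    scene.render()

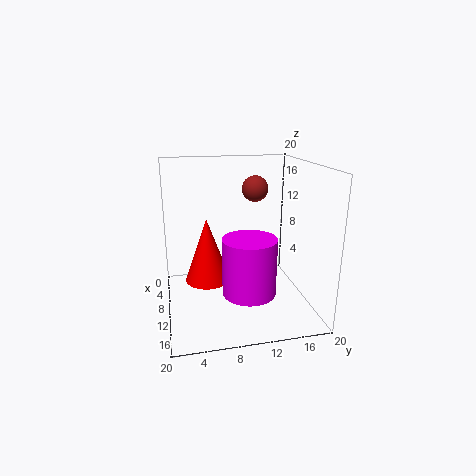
cx_1 = 4; cy_1 = 14; cz_1 = 15.5; cx_2 = 14.5; cy_2 = 10.5; cz_2 = 4; h_2 = 7.5; cy_3 = 5.5; cz_3 = 5; r_3 = 3; h_3 = 8.5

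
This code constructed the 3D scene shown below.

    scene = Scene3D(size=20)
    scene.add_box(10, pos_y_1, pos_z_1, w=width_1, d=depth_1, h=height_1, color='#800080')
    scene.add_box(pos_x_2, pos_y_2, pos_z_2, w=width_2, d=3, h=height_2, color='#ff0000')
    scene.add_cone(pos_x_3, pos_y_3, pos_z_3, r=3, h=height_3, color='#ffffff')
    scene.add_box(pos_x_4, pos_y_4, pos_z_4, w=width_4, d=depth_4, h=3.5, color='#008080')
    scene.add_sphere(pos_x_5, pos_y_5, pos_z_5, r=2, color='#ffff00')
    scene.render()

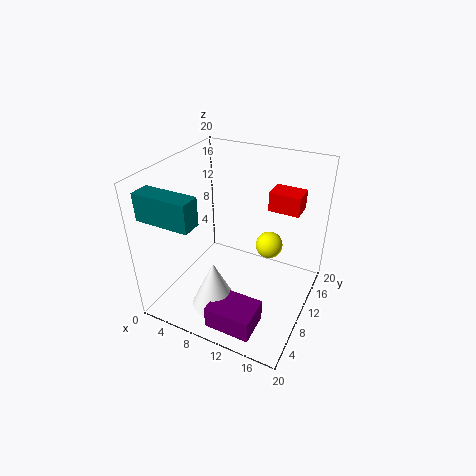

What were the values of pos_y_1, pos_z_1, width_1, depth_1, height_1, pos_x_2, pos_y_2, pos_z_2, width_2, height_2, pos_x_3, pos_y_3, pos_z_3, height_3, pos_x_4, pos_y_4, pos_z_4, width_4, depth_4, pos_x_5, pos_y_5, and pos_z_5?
pos_y_1 = 0.5; pos_z_1 = 2; width_1 = 6; depth_1 = 4.5; height_1 = 3; pos_x_2 = 14; pos_y_2 = 10.5; pos_z_2 = 15; width_2 = 4; height_2 = 2.5; pos_x_3 = 9.5; pos_y_3 = 4; pos_z_3 = 3; height_3 = 6.5; pos_x_4 = 1.5; pos_y_4 = 0.5; pos_z_4 = 15.5; width_4 = 7; depth_4 = 2.5; pos_x_5 = 13; pos_y_5 = 14.5; pos_z_5 = 7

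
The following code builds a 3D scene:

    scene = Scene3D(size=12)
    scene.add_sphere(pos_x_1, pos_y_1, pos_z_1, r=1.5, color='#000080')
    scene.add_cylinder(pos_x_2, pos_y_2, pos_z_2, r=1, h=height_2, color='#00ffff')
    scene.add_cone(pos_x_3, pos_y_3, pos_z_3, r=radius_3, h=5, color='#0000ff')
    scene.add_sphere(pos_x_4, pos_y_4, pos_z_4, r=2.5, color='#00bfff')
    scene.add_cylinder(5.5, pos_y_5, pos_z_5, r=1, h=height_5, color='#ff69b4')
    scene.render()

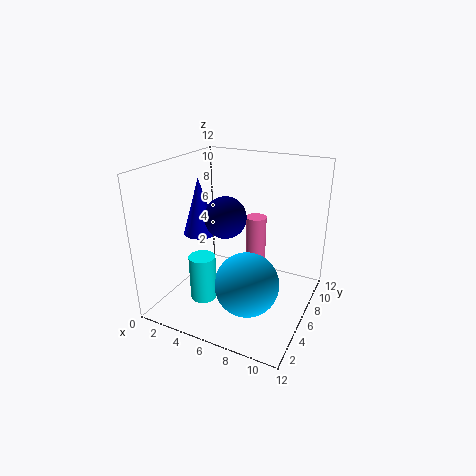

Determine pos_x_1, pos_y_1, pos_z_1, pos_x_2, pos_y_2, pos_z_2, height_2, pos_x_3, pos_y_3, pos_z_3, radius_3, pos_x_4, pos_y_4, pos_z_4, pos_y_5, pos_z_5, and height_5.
pos_x_1 = 6.5
pos_y_1 = 3
pos_z_1 = 9
pos_x_2 = 5
pos_y_2 = 2
pos_z_2 = 2.5
height_2 = 3.5
pos_x_3 = 2
pos_y_3 = 6.5
pos_z_3 = 5.5
radius_3 = 1.5
pos_x_4 = 8
pos_y_4 = 3.5
pos_z_4 = 3.5
pos_y_5 = 11
pos_z_5 = 1
height_5 = 5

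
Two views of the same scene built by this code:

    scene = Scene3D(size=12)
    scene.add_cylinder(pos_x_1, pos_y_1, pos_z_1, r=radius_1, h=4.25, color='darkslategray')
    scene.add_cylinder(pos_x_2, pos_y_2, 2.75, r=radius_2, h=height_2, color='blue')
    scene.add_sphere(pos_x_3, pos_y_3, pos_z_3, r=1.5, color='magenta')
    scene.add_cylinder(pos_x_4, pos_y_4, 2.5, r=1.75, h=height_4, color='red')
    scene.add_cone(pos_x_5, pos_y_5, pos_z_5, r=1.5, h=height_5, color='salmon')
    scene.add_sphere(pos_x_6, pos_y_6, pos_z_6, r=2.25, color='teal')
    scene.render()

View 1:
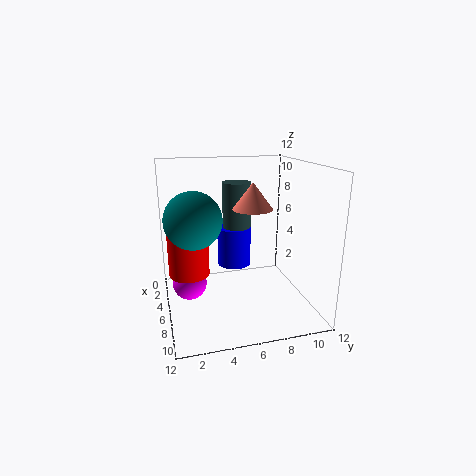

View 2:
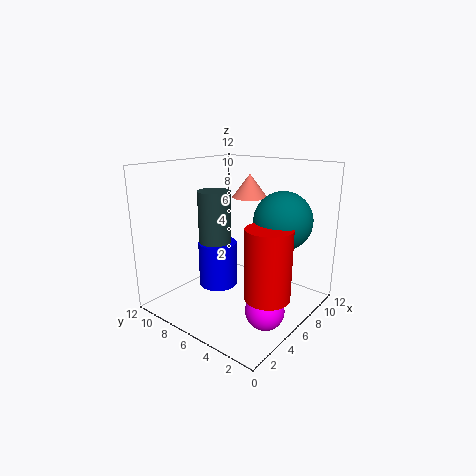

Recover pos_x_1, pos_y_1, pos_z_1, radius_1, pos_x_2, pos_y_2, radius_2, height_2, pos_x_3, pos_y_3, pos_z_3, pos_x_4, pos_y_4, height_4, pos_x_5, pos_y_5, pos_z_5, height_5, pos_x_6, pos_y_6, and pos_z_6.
pos_x_1 = 3.75, pos_y_1 = 6.5, pos_z_1 = 6, radius_1 = 1.25, pos_x_2 = 3.75, pos_y_2 = 6.25, radius_2 = 1.5, height_2 = 3.5, pos_x_3 = 4.25, pos_y_3 = 2, pos_z_3 = 1.5, pos_x_4 = 4.5, pos_y_4 = 2, height_4 = 5.5, pos_x_5 = 8.25, pos_y_5 = 6.5, pos_z_5 = 9, height_5 = 2, pos_x_6 = 6.75, pos_y_6 = 2.25, pos_z_6 = 8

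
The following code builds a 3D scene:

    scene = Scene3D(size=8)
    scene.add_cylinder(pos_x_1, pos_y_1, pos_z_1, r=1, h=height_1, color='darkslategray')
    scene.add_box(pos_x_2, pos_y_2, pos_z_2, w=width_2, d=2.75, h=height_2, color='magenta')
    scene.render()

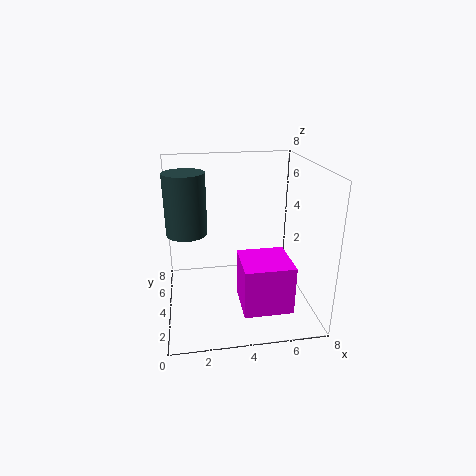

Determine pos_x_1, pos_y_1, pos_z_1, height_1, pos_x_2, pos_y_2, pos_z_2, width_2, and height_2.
pos_x_1 = 1.25, pos_y_1 = 2.75, pos_z_1 = 5, height_1 = 3, pos_x_2 = 4, pos_y_2 = 1.75, pos_z_2 = 0.25, width_2 = 2.75, height_2 = 2.75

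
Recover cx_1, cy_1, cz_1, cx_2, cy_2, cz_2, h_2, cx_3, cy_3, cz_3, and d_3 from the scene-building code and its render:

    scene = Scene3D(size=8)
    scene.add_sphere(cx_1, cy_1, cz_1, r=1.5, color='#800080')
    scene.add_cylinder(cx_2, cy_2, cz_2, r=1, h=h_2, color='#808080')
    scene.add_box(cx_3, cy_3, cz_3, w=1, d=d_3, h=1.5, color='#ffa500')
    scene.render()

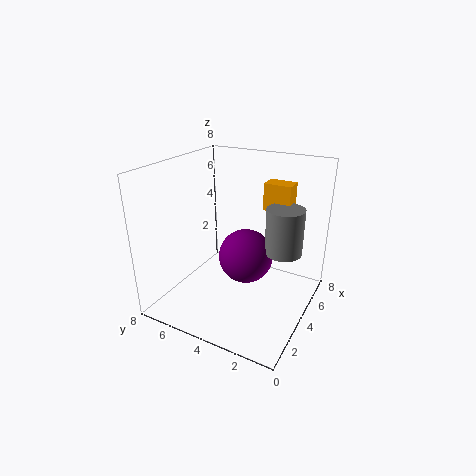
cx_1 = 4
cy_1 = 3.5
cz_1 = 3
cx_2 = 4.5
cy_2 = 1.5
cz_2 = 3.5
h_2 = 2.5
cx_3 = 5
cy_3 = 1.5
cz_3 = 5.5
d_3 = 1.5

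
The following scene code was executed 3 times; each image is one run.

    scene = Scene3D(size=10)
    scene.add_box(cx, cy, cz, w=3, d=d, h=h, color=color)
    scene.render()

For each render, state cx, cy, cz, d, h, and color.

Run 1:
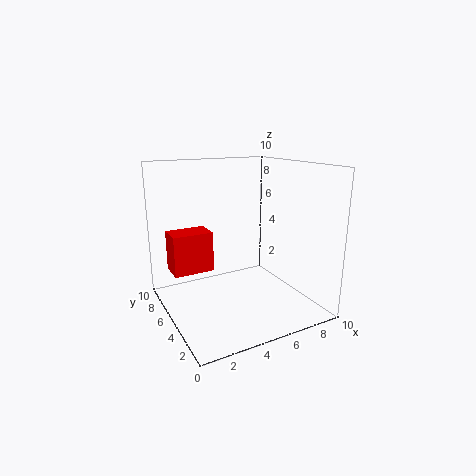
cx = 1, cy = 7, cz = 2, d = 2, h = 3, color = 'red'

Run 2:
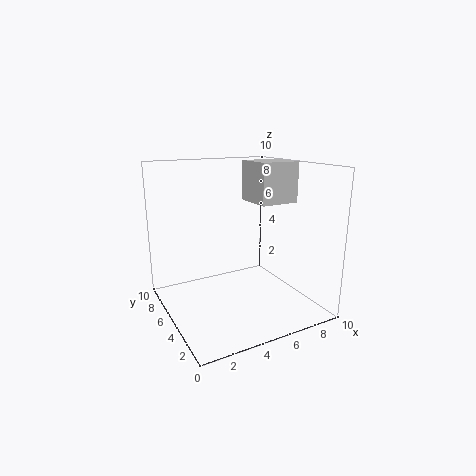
cx = 7, cy = 5, cz = 7, d = 3, h = 3, color = 'lightgray'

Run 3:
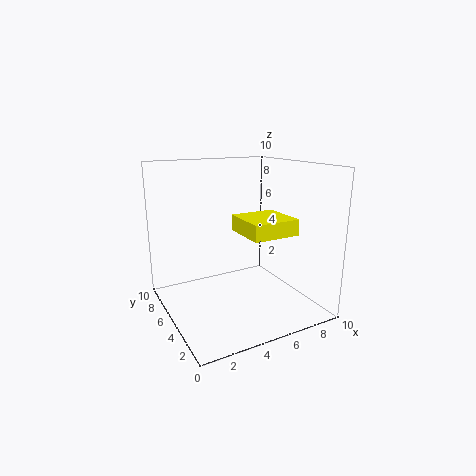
cx = 4, cy = 1, cz = 6, d = 3, h = 1, color = 'yellow'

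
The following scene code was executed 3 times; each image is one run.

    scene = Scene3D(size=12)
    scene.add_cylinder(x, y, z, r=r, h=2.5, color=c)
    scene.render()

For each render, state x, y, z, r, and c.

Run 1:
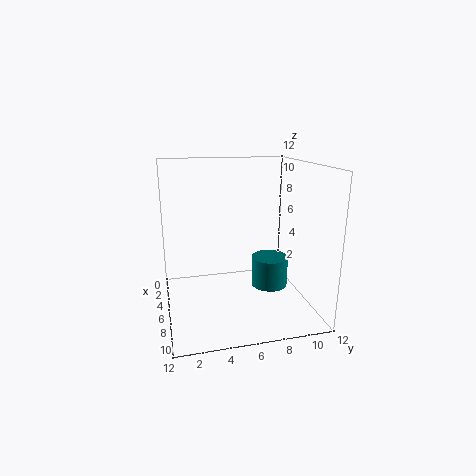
x = 7
y = 8.5
z = 2
r = 1.5
c = 'teal'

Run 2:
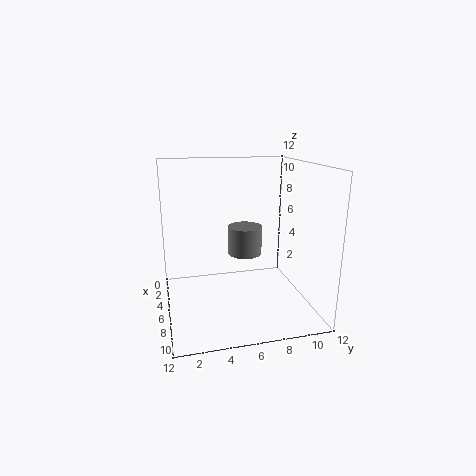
x = 4.5
y = 7
z = 4
r = 1.5
c = 'gray'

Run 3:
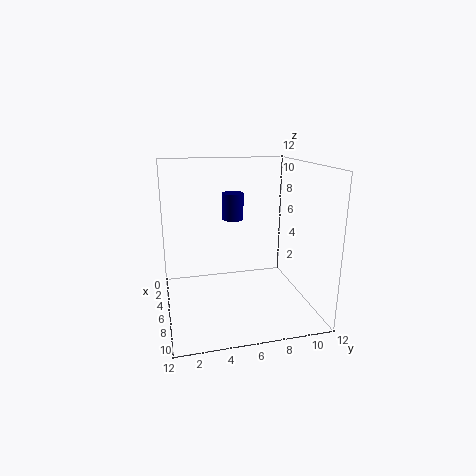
x = 2
y = 6.5
z = 6.5
r = 1
c = 'navy'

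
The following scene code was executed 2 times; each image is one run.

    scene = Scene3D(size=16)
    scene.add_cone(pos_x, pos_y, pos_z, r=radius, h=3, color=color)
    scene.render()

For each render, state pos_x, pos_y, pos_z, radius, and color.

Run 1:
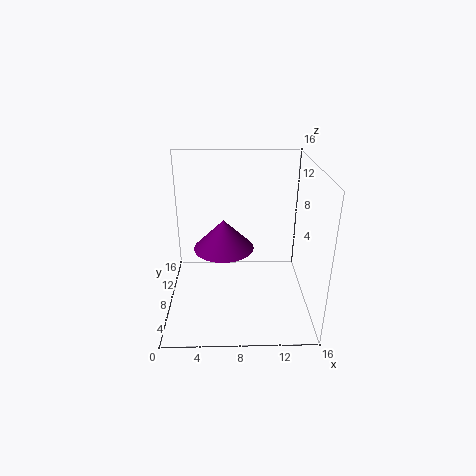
pos_x = 6.5; pos_y = 5; pos_z = 8.5; radius = 3; color = 'purple'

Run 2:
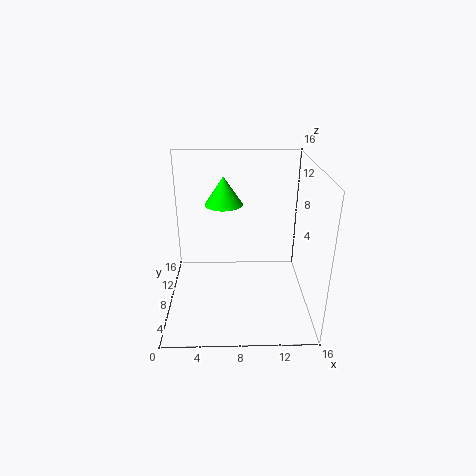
pos_x = 6.5; pos_y = 8; pos_z = 12; radius = 2; color = 'lime'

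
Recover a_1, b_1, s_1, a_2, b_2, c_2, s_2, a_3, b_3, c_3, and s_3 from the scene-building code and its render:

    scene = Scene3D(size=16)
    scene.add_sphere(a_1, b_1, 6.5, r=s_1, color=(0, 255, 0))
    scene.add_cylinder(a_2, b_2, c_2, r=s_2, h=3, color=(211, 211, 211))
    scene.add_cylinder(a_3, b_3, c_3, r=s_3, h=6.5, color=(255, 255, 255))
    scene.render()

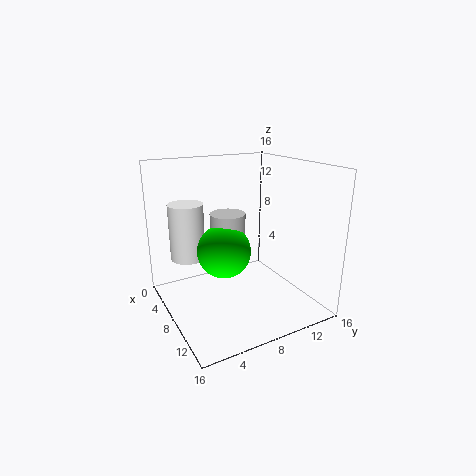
a_1 = 7.5, b_1 = 6.5, s_1 = 3, a_2 = 6.5, b_2 = 7.5, c_2 = 7.5, s_2 = 2, a_3 = 4, b_3 = 3.5, c_3 = 5, s_3 = 2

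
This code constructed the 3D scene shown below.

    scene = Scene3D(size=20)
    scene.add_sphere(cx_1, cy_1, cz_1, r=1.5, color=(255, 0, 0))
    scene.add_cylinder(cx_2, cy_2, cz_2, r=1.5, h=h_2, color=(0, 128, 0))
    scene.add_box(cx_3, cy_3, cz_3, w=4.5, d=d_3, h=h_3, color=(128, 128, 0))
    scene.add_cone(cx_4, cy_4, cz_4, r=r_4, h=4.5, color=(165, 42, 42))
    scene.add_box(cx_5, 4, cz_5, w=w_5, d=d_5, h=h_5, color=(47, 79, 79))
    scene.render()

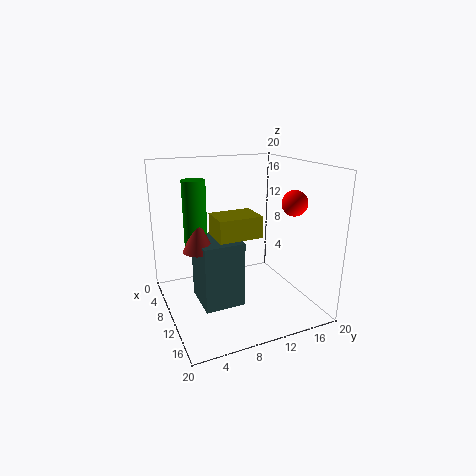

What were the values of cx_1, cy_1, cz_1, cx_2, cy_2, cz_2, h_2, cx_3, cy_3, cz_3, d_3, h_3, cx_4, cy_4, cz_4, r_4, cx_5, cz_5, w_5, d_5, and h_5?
cx_1 = 18, cy_1 = 13.5, cz_1 = 16.5, cx_2 = 10, cy_2 = 4, cz_2 = 9, h_2 = 9.5, cx_3 = 8, cy_3 = 6.5, cz_3 = 10.5, d_3 = 6, h_3 = 3, cx_4 = 11, cy_4 = 4, cz_4 = 9.5, r_4 = 2, cx_5 = 7.5, cz_5 = 1.5, w_5 = 6, d_5 = 5.5, h_5 = 9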